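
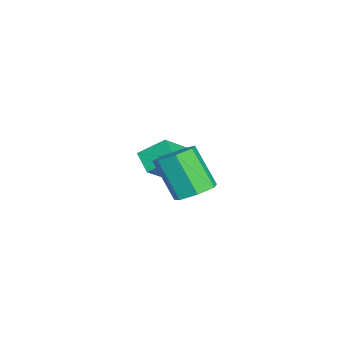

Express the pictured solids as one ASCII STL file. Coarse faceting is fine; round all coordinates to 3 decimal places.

solid 
facet normal 0.351 0.427 -0.834
outer loop
vertex 2.992 2.396 2.037
vertex 2.267 2.307 1.686
vertex 2.544 2.931 2.122
endloop
endfacet
facet normal 0.686 0.489 0.539
outer loop
vertex 2.992 2.396 2.037
vertex 2.544 2.931 2.122
vertex 2.357 1.623 3.545
endloop
endfacet
facet normal 0.685 0.489 0.540
outer loop
vertex 2.357 1.623 3.545
vertex 2.544 2.931 2.122
vertex 1.909 2.157 3.63
endloop
endfacet
facet normal -0.351 -0.427 0.833
outer loop
vertex 2.357 1.623 3.545
vertex 1.909 2.157 3.63
vertex 1.633 1.533 3.194
endloop
endfacet
facet normal 0.350 0.427 -0.834
outer loop
vertex 2.544 2.931 2.122
vertex 2.267 2.307 1.686
vertex 1.887 2.995 1.879
endloop
endfacet
facet normal -0.072 0.899 0.431
outer loop
vertex 2.544 2.931 2.122
vertex 1.887 2.995 1.879
vertex 1.909 2.157 3.63
endloop
endfacet
facet normal -0.071 0.899 0.431
outer loop
vertex 1.909 2.157 3.63
vertex 1.887 2.995 1.879
vertex 1.252 2.222 3.387
endloop
endfacet
facet normal -0.351 -0.427 0.833
outer loop
vertex 1.909 2.157 3.63
vertex 1.252 2.222 3.387
vertex 1.633 1.533 3.194
endloop
endfacet
facet normal 0.351 0.428 -0.833
outer loop
vertex 1.887 2.995 1.879
vertex 2.267 2.307 1.686
vertex 1.517 2.541 1.49
endloop
endfacet
facet normal -0.774 0.633 -0.002
outer loop
vertex 1.887 2.995 1.879
vertex 1.517 2.541 1.49
vertex 1.252 2.222 3.387
endloop
endfacet
facet normal -0.774 0.633 -0.002
outer loop
vertex 1.252 2.222 3.387
vertex 1.517 2.541 1.49
vertex 0.882 1.768 2.999
endloop
endfacet
facet normal -0.350 -0.427 0.834
outer loop
vertex 1.252 2.222 3.387
vertex 0.882 1.768 2.999
vertex 1.633 1.533 3.194
endloop
endfacet
facet normal 0.351 0.427 -0.833
outer loop
vertex 1.517 2.541 1.49
vertex 2.267 2.307 1.686
vertex 1.712 1.911 1.249
endloop
endfacet
facet normal -0.894 -0.111 -0.433
outer loop
vertex 1.517 2.541 1.49
vertex 1.712 1.911 1.249
vertex 0.882 1.768 2.999
endloop
endfacet
facet normal -0.894 -0.110 -0.433
outer loop
vertex 0.882 1.768 2.999
vertex 1.712 1.911 1.249
vertex 1.077 1.137 2.757
endloop
endfacet
facet normal -0.350 -0.428 0.833
outer loop
vertex 0.882 1.768 2.999
vertex 1.077 1.137 2.757
vertex 1.633 1.533 3.194
endloop
endfacet
facet normal 0.351 0.427 -0.833
outer loop
vertex 1.712 1.911 1.249
vertex 2.267 2.307 1.686
vertex 2.325 1.578 1.337
endloop
endfacet
facet normal -0.341 -0.770 -0.539
outer loop
vertex 1.712 1.911 1.249
vertex 2.325 1.578 1.337
vertex 1.077 1.137 2.757
endloop
endfacet
facet normal -0.340 -0.771 -0.538
outer loop
vertex 1.077 1.137 2.757
vertex 2.325 1.578 1.337
vertex 1.69 0.805 2.845
endloop
endfacet
facet normal -0.351 -0.427 0.833
outer loop
vertex 1.077 1.137 2.757
vertex 1.69 0.805 2.845
vertex 1.633 1.533 3.194
endloop
endfacet
facet normal 0.350 0.427 -0.834
outer loop
vertex 2.325 1.578 1.337
vertex 2.267 2.307 1.686
vertex 2.895 1.794 1.687
endloop
endfacet
facet normal 0.469 -0.850 -0.239
outer loop
vertex 2.325 1.578 1.337
vertex 2.895 1.794 1.687
vertex 1.69 0.805 2.845
endloop
endfacet
facet normal 0.469 -0.850 -0.239
outer loop
vertex 1.69 0.805 2.845
vertex 2.895 1.794 1.687
vertex 2.26 1.021 3.195
endloop
endfacet
facet normal -0.350 -0.427 0.834
outer loop
vertex 1.69 0.805 2.845
vertex 2.26 1.021 3.195
vertex 1.633 1.533 3.194
endloop
endfacet
facet normal 0.351 0.428 -0.833
outer loop
vertex 2.895 1.794 1.687
vertex 2.267 2.307 1.686
vertex 2.992 2.396 2.037
endloop
endfacet
facet normal 0.926 -0.290 0.242
outer loop
vertex 2.895 1.794 1.687
vertex 2.992 2.396 2.037
vertex 2.26 1.021 3.195
endloop
endfacet
facet normal 0.926 -0.290 0.242
outer loop
vertex 2.26 1.021 3.195
vertex 2.992 2.396 2.037
vertex 2.357 1.623 3.545
endloop
endfacet
facet normal -0.351 -0.428 0.833
outer loop
vertex 2.26 1.021 3.195
vertex 2.357 1.623 3.545
vertex 1.633 1.533 3.194
endloop
endfacet
facet normal -0.734 -0.406 0.544
outer loop
vertex -1.443 0.042 1.385
vertex -1.473 1.047 2.094
vertex -2.841 0.887 0.129
endloop
endfacet
facet normal 0.025 -0.816 -0.577
outer loop
vertex -2.107 1.293 -0.414
vertex -1.443 0.042 1.385
vertex -2.841 0.887 0.129
endloop
endfacet
facet normal -0.734 -0.407 0.544
outer loop
vertex -2.841 0.887 0.129
vertex -1.473 1.047 2.094
vertex -2.871 1.891 0.839
endloop
endfacet
facet normal -0.678 0.411 -0.609
outer loop
vertex -2.871 1.891 0.839
vertex -2.107 1.293 -0.414
vertex -2.841 0.887 0.129
endloop
endfacet
facet normal 0.678 -0.410 0.610
outer loop
vertex -1.443 0.042 1.385
vertex -0.739 1.453 1.551
vertex -1.473 1.047 2.094
endloop
endfacet
facet normal 0.025 -0.816 -0.577
outer loop
vertex -0.709 0.449 0.841
vertex -1.443 0.042 1.385
vertex -2.107 1.293 -0.414
endloop
endfacet
facet normal 0.679 -0.410 0.609
outer loop
vertex -0.709 0.449 0.841
vertex -0.739 1.453 1.551
vertex -1.443 0.042 1.385
endloop
endfacet
facet normal -0.025 0.816 0.577
outer loop
vertex -1.473 1.047 2.094
vertex -0.739 1.453 1.551
vertex -2.871 1.891 0.839
endloop
endfacet
facet normal -0.679 0.410 -0.609
outer loop
vertex -2.137 2.298 0.295
vertex -2.107 1.293 -0.414
vertex -2.871 1.891 0.839
endloop
endfacet
facet normal -0.025 0.816 0.577
outer loop
vertex -2.871 1.891 0.839
vertex -0.739 1.453 1.551
vertex -2.137 2.298 0.295
endloop
endfacet
facet normal 0.734 0.406 -0.544
outer loop
vertex -2.137 2.298 0.295
vertex -0.709 0.449 0.841
vertex -2.107 1.293 -0.414
endloop
endfacet
facet normal 0.734 0.406 -0.544
outer loop
vertex -0.739 1.453 1.551
vertex -0.709 0.449 0.841
vertex -2.137 2.298 0.295
endloop
endfacet

endsolid


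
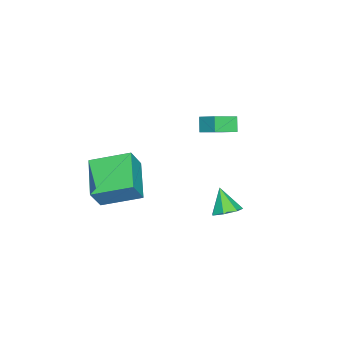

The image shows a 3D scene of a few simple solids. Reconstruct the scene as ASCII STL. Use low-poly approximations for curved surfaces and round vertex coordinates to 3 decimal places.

solid 
facet normal 0.421 0.409 -0.810
outer loop
vertex 1.493 3.321 -2.281
vertex 0.833 3.264 -2.653
vertex 1.089 3.84 -2.229
endloop
endfacet
facet normal 0.414 0.235 0.879
outer loop
vertex 1.493 3.321 -2.281
vertex 1.089 3.84 -2.229
vertex 0.247 2.696 -1.527
endloop
endfacet
facet normal 0.422 0.409 -0.810
outer loop
vertex 1.089 3.84 -2.229
vertex 0.833 3.264 -2.653
vertex 0.492 3.925 -2.497
endloop
endfacet
facet normal -0.241 0.630 0.738
outer loop
vertex 1.089 3.84 -2.229
vertex 0.492 3.925 -2.497
vertex 0.247 2.696 -1.527
endloop
endfacet
facet normal 0.421 0.408 -0.810
outer loop
vertex 0.492 3.925 -2.497
vertex 0.833 3.264 -2.653
vertex 0.152 3.512 -2.882
endloop
endfacet
facet normal -0.855 0.415 0.310
outer loop
vertex 0.492 3.925 -2.497
vertex 0.152 3.512 -2.882
vertex 0.247 2.696 -1.527
endloop
endfacet
facet normal 0.421 0.408 -0.810
outer loop
vertex 0.152 3.512 -2.882
vertex 0.833 3.264 -2.653
vertex 0.324 2.912 -3.095
endloop
endfacet
facet normal -0.965 -0.248 -0.082
outer loop
vertex 0.152 3.512 -2.882
vertex 0.324 2.912 -3.095
vertex 0.247 2.696 -1.527
endloop
endfacet
facet normal 0.421 0.408 -0.810
outer loop
vertex 0.324 2.912 -3.095
vertex 0.833 3.264 -2.653
vertex 0.88 2.577 -2.975
endloop
endfacet
facet normal -0.488 -0.861 -0.143
outer loop
vertex 0.324 2.912 -3.095
vertex 0.88 2.577 -2.975
vertex 0.247 2.696 -1.527
endloop
endfacet
facet normal 0.422 0.408 -0.809
outer loop
vertex 0.88 2.577 -2.975
vertex 0.833 3.264 -2.653
vertex 1.4 2.759 -2.612
endloop
endfacet
facet normal 0.215 -0.961 0.173
outer loop
vertex 0.88 2.577 -2.975
vertex 1.4 2.759 -2.612
vertex 0.247 2.696 -1.527
endloop
endfacet
facet normal 0.421 0.407 -0.810
outer loop
vertex 1.4 2.759 -2.612
vertex 0.833 3.264 -2.653
vertex 1.493 3.321 -2.281
endloop
endfacet
facet normal 0.618 -0.473 0.629
outer loop
vertex 1.4 2.759 -2.612
vertex 1.493 3.321 -2.281
vertex 0.247 2.696 -1.527
endloop
endfacet
facet normal -0.474 0.167 -0.864
outer loop
vertex 0.733 -0.973 -0.434
vertex 2.543 -0.17 -1.272
vertex 1.267 -2.862 -1.092
endloop
endfacet
facet normal -0.842 -0.374 0.390
outer loop
vertex 1.917 -3.09 0.092
vertex 0.733 -0.973 -0.434
vertex 1.267 -2.862 -1.092
endloop
endfacet
facet normal -0.474 0.167 -0.864
outer loop
vertex 1.267 -2.862 -1.092
vertex 2.543 -0.17 -1.272
vertex 3.077 -2.058 -1.93
endloop
endfacet
facet normal 0.258 -0.912 -0.317
outer loop
vertex 3.077 -2.058 -1.93
vertex 1.917 -3.09 0.092
vertex 1.267 -2.862 -1.092
endloop
endfacet
facet normal -0.258 0.913 0.317
outer loop
vertex 0.733 -0.973 -0.434
vertex 3.193 -0.398 -0.088
vertex 2.543 -0.17 -1.272
endloop
endfacet
facet normal -0.842 -0.374 0.390
outer loop
vertex 1.383 -1.202 0.75
vertex 0.733 -0.973 -0.434
vertex 1.917 -3.09 0.092
endloop
endfacet
facet normal -0.258 0.912 0.318
outer loop
vertex 1.383 -1.202 0.75
vertex 3.193 -0.398 -0.088
vertex 0.733 -0.973 -0.434
endloop
endfacet
facet normal 0.841 0.374 -0.390
outer loop
vertex 2.543 -0.17 -1.272
vertex 3.193 -0.398 -0.088
vertex 3.077 -2.058 -1.93
endloop
endfacet
facet normal 0.258 -0.912 -0.318
outer loop
vertex 3.727 -2.287 -0.746
vertex 1.917 -3.09 0.092
vertex 3.077 -2.058 -1.93
endloop
endfacet
facet normal 0.842 0.374 -0.390
outer loop
vertex 3.077 -2.058 -1.93
vertex 3.193 -0.398 -0.088
vertex 3.727 -2.287 -0.746
endloop
endfacet
facet normal 0.474 -0.167 0.864
outer loop
vertex 3.727 -2.287 -0.746
vertex 1.383 -1.202 0.75
vertex 1.917 -3.09 0.092
endloop
endfacet
facet normal 0.474 -0.167 0.864
outer loop
vertex 3.193 -0.398 -0.088
vertex 1.383 -1.202 0.75
vertex 3.727 -2.287 -0.746
endloop
endfacet
facet normal -0.575 -0.220 0.788
outer loop
vertex -3.085 0.526 0.542
vertex -2.632 1.444 1.129
vertex -4.06 1.32 0.052
endloop
endfacet
facet normal -0.383 -0.778 -0.498
outer loop
vertex -3.548 1.516 -0.649
vertex -3.085 0.526 0.542
vertex -4.06 1.32 0.052
endloop
endfacet
facet normal -0.575 -0.220 0.788
outer loop
vertex -4.06 1.32 0.052
vertex -2.632 1.444 1.129
vertex -3.607 2.238 0.639
endloop
endfacet
facet normal -0.722 0.589 -0.363
outer loop
vertex -3.607 2.238 0.639
vertex -3.548 1.516 -0.649
vertex -4.06 1.32 0.052
endloop
endfacet
facet normal 0.722 -0.589 0.363
outer loop
vertex -3.085 0.526 0.542
vertex -2.12 1.64 0.428
vertex -2.632 1.444 1.129
endloop
endfacet
facet normal -0.383 -0.778 -0.498
outer loop
vertex -2.573 0.722 -0.159
vertex -3.085 0.526 0.542
vertex -3.548 1.516 -0.649
endloop
endfacet
facet normal 0.722 -0.589 0.363
outer loop
vertex -2.573 0.722 -0.159
vertex -2.12 1.64 0.428
vertex -3.085 0.526 0.542
endloop
endfacet
facet normal 0.383 0.778 0.498
outer loop
vertex -2.632 1.444 1.129
vertex -2.12 1.64 0.428
vertex -3.607 2.238 0.639
endloop
endfacet
facet normal -0.722 0.589 -0.363
outer loop
vertex -3.095 2.434 -0.062
vertex -3.548 1.516 -0.649
vertex -3.607 2.238 0.639
endloop
endfacet
facet normal 0.383 0.778 0.498
outer loop
vertex -3.607 2.238 0.639
vertex -2.12 1.64 0.428
vertex -3.095 2.434 -0.062
endloop
endfacet
facet normal 0.575 0.220 -0.788
outer loop
vertex -3.095 2.434 -0.062
vertex -2.573 0.722 -0.159
vertex -3.548 1.516 -0.649
endloop
endfacet
facet normal 0.575 0.220 -0.788
outer loop
vertex -2.12 1.64 0.428
vertex -2.573 0.722 -0.159
vertex -3.095 2.434 -0.062
endloop
endfacet

endsolid


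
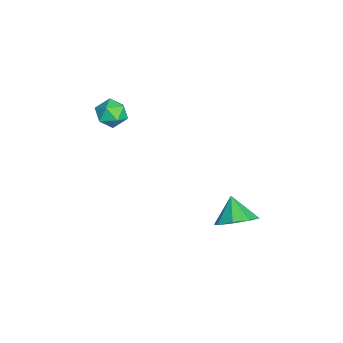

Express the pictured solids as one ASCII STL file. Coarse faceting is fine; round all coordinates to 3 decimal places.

solid 
facet normal 0.645 0.203 -0.737
outer loop
vertex 0.549 2.49 -1.782
vertex -0.177 2.657 -2.371
vertex 0.339 3.186 -1.774
endloop
endfacet
facet normal 0.209 0.052 0.976
outer loop
vertex 0.549 2.49 -1.782
vertex 0.339 3.186 -1.774
vertex -0.983 2.403 -1.449
endloop
endfacet
facet normal 0.645 0.203 -0.737
outer loop
vertex 0.339 3.186 -1.774
vertex -0.177 2.657 -2.371
vertex -0.173 3.572 -2.116
endloop
endfacet
facet normal -0.128 0.557 0.821
outer loop
vertex 0.339 3.186 -1.774
vertex -0.173 3.572 -2.116
vertex -0.983 2.403 -1.449
endloop
endfacet
facet normal 0.644 0.203 -0.738
outer loop
vertex -0.173 3.572 -2.116
vertex -0.177 2.657 -2.371
vertex -0.688 3.422 -2.607
endloop
endfacet
facet normal -0.607 0.667 0.432
outer loop
vertex -0.173 3.572 -2.116
vertex -0.688 3.422 -2.607
vertex -0.983 2.403 -1.449
endloop
endfacet
facet normal 0.645 0.203 -0.737
outer loop
vertex -0.688 3.422 -2.607
vertex -0.177 2.657 -2.371
vertex -0.903 2.824 -2.96
endloop
endfacet
facet normal -0.947 0.318 0.038
outer loop
vertex -0.688 3.422 -2.607
vertex -0.903 2.824 -2.96
vertex -0.983 2.403 -1.449
endloop
endfacet
facet normal 0.645 0.203 -0.737
outer loop
vertex -0.903 2.824 -2.96
vertex -0.177 2.657 -2.371
vertex -0.693 2.128 -2.968
endloop
endfacet
facet normal -0.950 -0.285 -0.130
outer loop
vertex -0.903 2.824 -2.96
vertex -0.693 2.128 -2.968
vertex -0.983 2.403 -1.449
endloop
endfacet
facet normal 0.645 0.202 -0.737
outer loop
vertex -0.693 2.128 -2.968
vertex -0.177 2.657 -2.371
vertex -0.181 1.741 -2.626
endloop
endfacet
facet normal -0.614 -0.789 0.026
outer loop
vertex -0.693 2.128 -2.968
vertex -0.181 1.741 -2.626
vertex -0.983 2.403 -1.449
endloop
endfacet
facet normal 0.645 0.202 -0.737
outer loop
vertex -0.181 1.741 -2.626
vertex -0.177 2.657 -2.371
vertex 0.334 1.891 -2.134
endloop
endfacet
facet normal -0.134 -0.900 0.415
outer loop
vertex -0.181 1.741 -2.626
vertex 0.334 1.891 -2.134
vertex -0.983 2.403 -1.449
endloop
endfacet
facet normal 0.645 0.202 -0.737
outer loop
vertex 0.334 1.891 -2.134
vertex -0.177 2.657 -2.371
vertex 0.549 2.49 -1.782
endloop
endfacet
facet normal 0.207 -0.550 0.809
outer loop
vertex 0.334 1.891 -2.134
vertex 0.549 2.49 -1.782
vertex -0.983 2.403 -1.449
endloop
endfacet
facet normal -0.950 0.048 0.307
outer loop
vertex -4.376 -2.159 1.369
vertex -4.47 -2.912 1.196
vertex -4.23 -2.703 1.906
endloop
endfacet
facet normal -0.543 0.511 0.666
outer loop
vertex -4.376 -2.159 1.369
vertex -4.23 -2.703 1.906
vertex -3.752 -2.095 1.829
endloop
endfacet
facet normal -0.240 0.951 0.193
outer loop
vertex -4.376 -2.159 1.369
vertex -3.752 -2.095 1.829
vertex -3.696 -1.927 1.071
endloop
endfacet
facet normal -0.460 0.760 -0.459
outer loop
vertex -4.376 -2.159 1.369
vertex -3.696 -1.927 1.071
vertex -4.14 -2.432 0.68
endloop
endfacet
facet normal -0.899 0.201 -0.388
outer loop
vertex -4.376 -2.159 1.369
vertex -4.14 -2.432 0.68
vertex -4.47 -2.912 1.196
endloop
endfacet
facet normal -0.024 0.144 0.989
outer loop
vertex -3.752 -2.095 1.829
vertex -4.23 -2.703 1.906
vertex -3.46 -2.808 1.94
endloop
endfacet
facet normal -0.683 -0.605 0.409
outer loop
vertex -4.23 -2.703 1.906
vertex -4.47 -2.912 1.196
vertex -3.904 -3.313 1.549
endloop
endfacet
facet normal -0.600 -0.357 -0.716
outer loop
vertex -4.47 -2.912 1.196
vertex -4.14 -2.432 0.68
vertex -3.848 -3.145 0.791
endloop
endfacet
facet normal 0.111 0.546 -0.831
outer loop
vertex -4.14 -2.432 0.68
vertex -3.696 -1.927 1.071
vertex -3.37 -2.537 0.714
endloop
endfacet
facet normal 0.466 0.856 0.224
outer loop
vertex -3.696 -1.927 1.071
vertex -3.752 -2.095 1.829
vertex -3.13 -2.328 1.424
endloop
endfacet
facet normal 0.460 -0.760 0.459
outer loop
vertex -3.224 -3.081 1.251
vertex -3.46 -2.808 1.94
vertex -3.904 -3.313 1.549
endloop
endfacet
facet normal 0.240 -0.951 -0.193
outer loop
vertex -3.224 -3.081 1.251
vertex -3.904 -3.313 1.549
vertex -3.848 -3.145 0.791
endloop
endfacet
facet normal 0.543 -0.511 -0.666
outer loop
vertex -3.224 -3.081 1.251
vertex -3.848 -3.145 0.791
vertex -3.37 -2.537 0.714
endloop
endfacet
facet normal 0.950 -0.048 -0.307
outer loop
vertex -3.224 -3.081 1.251
vertex -3.37 -2.537 0.714
vertex -3.13 -2.328 1.424
endloop
endfacet
facet normal 0.899 -0.201 0.388
outer loop
vertex -3.224 -3.081 1.251
vertex -3.13 -2.328 1.424
vertex -3.46 -2.808 1.94
endloop
endfacet
facet normal -0.111 -0.546 0.831
outer loop
vertex -3.904 -3.313 1.549
vertex -3.46 -2.808 1.94
vertex -4.23 -2.703 1.906
endloop
endfacet
facet normal -0.466 -0.856 -0.224
outer loop
vertex -3.848 -3.145 0.791
vertex -3.904 -3.313 1.549
vertex -4.47 -2.912 1.196
endloop
endfacet
facet normal 0.024 -0.144 -0.989
outer loop
vertex -3.37 -2.537 0.714
vertex -3.848 -3.145 0.791
vertex -4.14 -2.432 0.68
endloop
endfacet
facet normal 0.683 0.605 -0.409
outer loop
vertex -3.13 -2.328 1.424
vertex -3.37 -2.537 0.714
vertex -3.696 -1.927 1.071
endloop
endfacet
facet normal 0.600 0.357 0.716
outer loop
vertex -3.46 -2.808 1.94
vertex -3.13 -2.328 1.424
vertex -3.752 -2.095 1.829
endloop
endfacet

endsolid


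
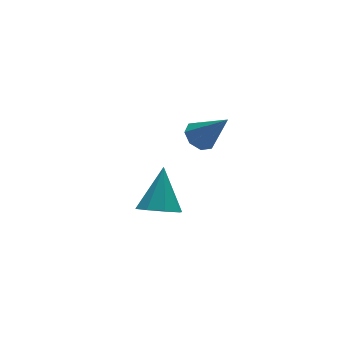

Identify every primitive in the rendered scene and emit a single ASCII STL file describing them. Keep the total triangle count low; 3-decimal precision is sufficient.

solid 
facet normal -0.348 0.534 -0.771
outer loop
vertex 2.44 -3.096 1.548
vertex 1.839 -3.408 1.603
vertex 2.115 -2.846 1.868
endloop
endfacet
facet normal 0.776 0.472 0.419
outer loop
vertex 2.44 -3.096 1.548
vertex 2.115 -2.846 1.868
vertex 2.441 -4.332 2.937
endloop
endfacet
facet normal -0.349 0.534 -0.770
outer loop
vertex 2.115 -2.846 1.868
vertex 1.839 -3.408 1.603
vertex 1.628 -2.926 2.033
endloop
endfacet
facet normal 0.167 0.600 0.783
outer loop
vertex 2.115 -2.846 1.868
vertex 1.628 -2.926 2.033
vertex 2.441 -4.332 2.937
endloop
endfacet
facet normal -0.349 0.534 -0.770
outer loop
vertex 1.628 -2.926 2.033
vertex 1.839 -3.408 1.603
vertex 1.264 -3.288 1.947
endloop
endfacet
facet normal -0.468 0.270 0.841
outer loop
vertex 1.628 -2.926 2.033
vertex 1.264 -3.288 1.947
vertex 2.441 -4.332 2.937
endloop
endfacet
facet normal -0.349 0.534 -0.770
outer loop
vertex 1.264 -3.288 1.947
vertex 1.839 -3.408 1.603
vertex 1.237 -3.721 1.659
endloop
endfacet
facet normal -0.761 -0.326 0.561
outer loop
vertex 1.264 -3.288 1.947
vertex 1.237 -3.721 1.659
vertex 2.441 -4.332 2.937
endloop
endfacet
facet normal -0.349 0.533 -0.771
outer loop
vertex 1.237 -3.721 1.659
vertex 1.839 -3.408 1.603
vertex 1.562 -3.971 1.339
endloop
endfacet
facet normal -0.538 -0.836 0.107
outer loop
vertex 1.237 -3.721 1.659
vertex 1.562 -3.971 1.339
vertex 2.441 -4.332 2.937
endloop
endfacet
facet normal -0.348 0.533 -0.771
outer loop
vertex 1.562 -3.971 1.339
vertex 1.839 -3.408 1.603
vertex 2.05 -3.891 1.174
endloop
endfacet
facet normal 0.071 -0.964 -0.257
outer loop
vertex 1.562 -3.971 1.339
vertex 2.05 -3.891 1.174
vertex 2.441 -4.332 2.937
endloop
endfacet
facet normal -0.349 0.533 -0.771
outer loop
vertex 2.05 -3.891 1.174
vertex 1.839 -3.408 1.603
vertex 2.413 -3.529 1.26
endloop
endfacet
facet normal 0.707 -0.634 -0.315
outer loop
vertex 2.05 -3.891 1.174
vertex 2.413 -3.529 1.26
vertex 2.441 -4.332 2.937
endloop
endfacet
facet normal -0.348 0.534 -0.771
outer loop
vertex 2.413 -3.529 1.26
vertex 1.839 -3.408 1.603
vertex 2.44 -3.096 1.548
endloop
endfacet
facet normal 0.999 -0.039 -0.035
outer loop
vertex 2.413 -3.529 1.26
vertex 2.44 -3.096 1.548
vertex 2.441 -4.332 2.937
endloop
endfacet
facet normal -0.378 -0.517 -0.768
outer loop
vertex 1.309 -3.027 -2.825
vertex 0.493 -2.742 -2.615
vertex 1.148 -2.444 -3.138
endloop
endfacet
facet normal 0.972 0.209 -0.111
outer loop
vertex 1.309 -3.027 -2.825
vertex 1.148 -2.444 -3.138
vertex 1.227 -1.738 -1.125
endloop
endfacet
facet normal -0.378 -0.517 -0.768
outer loop
vertex 1.148 -2.444 -3.138
vertex 0.493 -2.742 -2.615
vertex 0.603 -2.035 -3.145
endloop
endfacet
facet normal 0.577 0.764 -0.290
outer loop
vertex 1.148 -2.444 -3.138
vertex 0.603 -2.035 -3.145
vertex 1.227 -1.738 -1.125
endloop
endfacet
facet normal -0.379 -0.517 -0.768
outer loop
vertex 0.603 -2.035 -3.145
vertex 0.493 -2.742 -2.615
vertex -0.007 -2.041 -2.84
endloop
endfacet
facet normal -0.071 0.990 -0.123
outer loop
vertex 0.603 -2.035 -3.145
vertex -0.007 -2.041 -2.84
vertex 1.227 -1.738 -1.125
endloop
endfacet
facet normal -0.379 -0.517 -0.768
outer loop
vertex -0.007 -2.041 -2.84
vertex 0.493 -2.742 -2.615
vertex -0.324 -2.457 -2.404
endloop
endfacet
facet normal -0.589 0.754 0.291
outer loop
vertex -0.007 -2.041 -2.84
vertex -0.324 -2.457 -2.404
vertex 1.227 -1.738 -1.125
endloop
endfacet
facet normal -0.379 -0.517 -0.767
outer loop
vertex -0.324 -2.457 -2.404
vertex 0.493 -2.742 -2.615
vertex -0.162 -3.04 -2.091
endloop
endfacet
facet normal -0.676 0.194 0.711
outer loop
vertex -0.324 -2.457 -2.404
vertex -0.162 -3.04 -2.091
vertex 1.227 -1.738 -1.125
endloop
endfacet
facet normal -0.378 -0.518 -0.767
outer loop
vertex -0.162 -3.04 -2.091
vertex 0.493 -2.742 -2.615
vertex 0.383 -3.448 -2.084
endloop
endfacet
facet normal -0.281 -0.360 0.890
outer loop
vertex -0.162 -3.04 -2.091
vertex 0.383 -3.448 -2.084
vertex 1.227 -1.738 -1.125
endloop
endfacet
facet normal -0.380 -0.518 -0.767
outer loop
vertex 0.383 -3.448 -2.084
vertex 0.493 -2.742 -2.615
vertex 0.992 -3.443 -2.389
endloop
endfacet
facet normal 0.367 -0.586 0.722
outer loop
vertex 0.383 -3.448 -2.084
vertex 0.992 -3.443 -2.389
vertex 1.227 -1.738 -1.125
endloop
endfacet
facet normal -0.378 -0.517 -0.768
outer loop
vertex 0.992 -3.443 -2.389
vertex 0.493 -2.742 -2.615
vertex 1.309 -3.027 -2.825
endloop
endfacet
facet normal 0.884 -0.351 0.308
outer loop
vertex 0.992 -3.443 -2.389
vertex 1.309 -3.027 -2.825
vertex 1.227 -1.738 -1.125
endloop
endfacet

endsolid


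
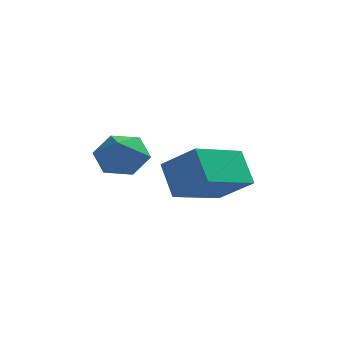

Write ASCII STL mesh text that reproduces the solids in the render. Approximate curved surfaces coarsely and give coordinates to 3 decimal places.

solid 
facet normal 0.045 0.690 -0.722
outer loop
vertex 0.603 1.294 3.991
vertex 0.173 0.872 3.561
vertex -0.133 1.369 4.017
endloop
endfacet
facet normal 0.059 0.240 0.969
outer loop
vertex 0.603 1.294 3.991
vertex -0.133 1.369 4.017
vertex 0.127 0.168 4.299
endloop
endfacet
facet normal 0.045 0.690 -0.722
outer loop
vertex -0.133 1.369 4.017
vertex 0.173 0.872 3.561
vertex -0.563 0.947 3.587
endloop
endfacet
facet normal -0.712 0.011 0.702
outer loop
vertex -0.133 1.369 4.017
vertex -0.563 0.947 3.587
vertex 0.127 0.168 4.299
endloop
endfacet
facet normal 0.045 0.689 -0.723
outer loop
vertex -0.563 0.947 3.587
vertex 0.173 0.872 3.561
vertex -0.257 0.45 3.132
endloop
endfacet
facet normal -0.794 -0.596 0.117
outer loop
vertex -0.563 0.947 3.587
vertex -0.257 0.45 3.132
vertex 0.127 0.168 4.299
endloop
endfacet
facet normal 0.045 0.689 -0.723
outer loop
vertex -0.257 0.45 3.132
vertex 0.173 0.872 3.561
vertex 0.478 0.375 3.106
endloop
endfacet
facet normal -0.106 -0.974 -0.200
outer loop
vertex -0.257 0.45 3.132
vertex 0.478 0.375 3.106
vertex 0.127 0.168 4.299
endloop
endfacet
facet normal 0.045 0.689 -0.723
outer loop
vertex 0.478 0.375 3.106
vertex 0.173 0.872 3.561
vertex 0.909 0.797 3.535
endloop
endfacet
facet normal 0.664 -0.745 0.066
outer loop
vertex 0.478 0.375 3.106
vertex 0.909 0.797 3.535
vertex 0.127 0.168 4.299
endloop
endfacet
facet normal 0.045 0.690 -0.722
outer loop
vertex 0.909 0.797 3.535
vertex 0.173 0.872 3.561
vertex 0.603 1.294 3.991
endloop
endfacet
facet normal 0.747 -0.138 0.651
outer loop
vertex 0.909 0.797 3.535
vertex 0.603 1.294 3.991
vertex 0.127 0.168 4.299
endloop
endfacet
facet normal -0.653 -0.677 0.340
outer loop
vertex 2.314 2.021 2.119
vertex 1.967 2.781 2.967
vertex 1.384 2.507 1.302
endloop
endfacet
facet normal 0.291 -0.639 -0.712
outer loop
vertex 2.593 3.759 0.673
vertex 2.314 2.021 2.119
vertex 1.384 2.507 1.302
endloop
endfacet
facet normal -0.654 -0.676 0.340
outer loop
vertex 1.384 2.507 1.302
vertex 1.967 2.781 2.967
vertex 1.038 3.268 2.15
endloop
endfacet
facet normal -0.699 0.366 -0.614
outer loop
vertex 1.038 3.268 2.15
vertex 2.593 3.759 0.673
vertex 1.384 2.507 1.302
endloop
endfacet
facet normal 0.699 -0.366 0.614
outer loop
vertex 2.314 2.021 2.119
vertex 3.176 4.033 2.338
vertex 1.967 2.781 2.967
endloop
endfacet
facet normal 0.291 -0.639 -0.712
outer loop
vertex 3.522 3.272 1.49
vertex 2.314 2.021 2.119
vertex 2.593 3.759 0.673
endloop
endfacet
facet normal 0.699 -0.366 0.614
outer loop
vertex 3.522 3.272 1.49
vertex 3.176 4.033 2.338
vertex 2.314 2.021 2.119
endloop
endfacet
facet normal -0.291 0.639 0.712
outer loop
vertex 1.967 2.781 2.967
vertex 3.176 4.033 2.338
vertex 1.038 3.268 2.15
endloop
endfacet
facet normal -0.699 0.366 -0.614
outer loop
vertex 2.246 4.519 1.521
vertex 2.593 3.759 0.673
vertex 1.038 3.268 2.15
endloop
endfacet
facet normal -0.291 0.639 0.712
outer loop
vertex 1.038 3.268 2.15
vertex 3.176 4.033 2.338
vertex 2.246 4.519 1.521
endloop
endfacet
facet normal 0.653 0.677 -0.339
outer loop
vertex 2.246 4.519 1.521
vertex 3.522 3.272 1.49
vertex 2.593 3.759 0.673
endloop
endfacet
facet normal 0.653 0.677 -0.341
outer loop
vertex 3.176 4.033 2.338
vertex 3.522 3.272 1.49
vertex 2.246 4.519 1.521
endloop
endfacet

endsolid


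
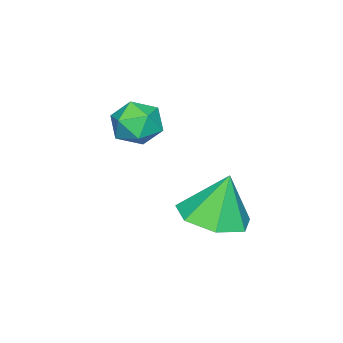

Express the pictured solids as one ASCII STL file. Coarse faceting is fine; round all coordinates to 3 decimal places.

solid 
facet normal -0.223 0.318 0.922
outer loop
vertex 2.702 1.371 -1.475
vertex 3.135 0.912 -1.212
vertex 3.357 1.538 -1.374
endloop
endfacet
facet normal -0.285 0.847 0.448
outer loop
vertex 2.702 1.371 -1.475
vertex 3.357 1.538 -1.374
vertex 3.038 1.734 -1.947
endloop
endfacet
facet normal -0.762 0.646 -0.045
outer loop
vertex 2.702 1.371 -1.475
vertex 3.038 1.734 -1.947
vertex 2.62 1.228 -2.139
endloop
endfacet
facet normal -0.992 -0.006 0.124
outer loop
vertex 2.702 1.371 -1.475
vertex 2.62 1.228 -2.139
vertex 2.68 0.721 -1.685
endloop
endfacet
facet normal -0.661 -0.210 0.721
outer loop
vertex 2.702 1.371 -1.475
vertex 2.68 0.721 -1.685
vertex 3.135 0.912 -1.212
endloop
endfacet
facet normal 0.346 0.930 0.126
outer loop
vertex 3.038 1.734 -1.947
vertex 3.357 1.538 -1.374
vertex 3.68 1.499 -1.975
endloop
endfacet
facet normal 0.446 0.073 0.892
outer loop
vertex 3.357 1.538 -1.374
vertex 3.135 0.912 -1.212
vertex 3.74 0.992 -1.521
endloop
endfacet
facet normal -0.261 -0.781 0.567
outer loop
vertex 3.135 0.912 -1.212
vertex 2.68 0.721 -1.685
vertex 3.322 0.486 -1.713
endloop
endfacet
facet normal -0.798 -0.452 -0.399
outer loop
vertex 2.68 0.721 -1.685
vertex 2.62 1.228 -2.139
vertex 3.003 0.682 -2.286
endloop
endfacet
facet normal -0.424 0.606 -0.673
outer loop
vertex 2.62 1.228 -2.139
vertex 3.038 1.734 -1.947
vertex 3.225 1.308 -2.448
endloop
endfacet
facet normal 0.992 0.006 -0.124
outer loop
vertex 3.658 0.849 -2.185
vertex 3.68 1.499 -1.975
vertex 3.74 0.992 -1.521
endloop
endfacet
facet normal 0.762 -0.646 0.045
outer loop
vertex 3.658 0.849 -2.185
vertex 3.74 0.992 -1.521
vertex 3.322 0.486 -1.713
endloop
endfacet
facet normal 0.285 -0.847 -0.448
outer loop
vertex 3.658 0.849 -2.185
vertex 3.322 0.486 -1.713
vertex 3.003 0.682 -2.286
endloop
endfacet
facet normal 0.223 -0.318 -0.922
outer loop
vertex 3.658 0.849 -2.185
vertex 3.003 0.682 -2.286
vertex 3.225 1.308 -2.448
endloop
endfacet
facet normal 0.661 0.210 -0.721
outer loop
vertex 3.658 0.849 -2.185
vertex 3.225 1.308 -2.448
vertex 3.68 1.499 -1.975
endloop
endfacet
facet normal 0.798 0.452 0.399
outer loop
vertex 3.74 0.992 -1.521
vertex 3.68 1.499 -1.975
vertex 3.357 1.538 -1.374
endloop
endfacet
facet normal 0.424 -0.606 0.673
outer loop
vertex 3.322 0.486 -1.713
vertex 3.74 0.992 -1.521
vertex 3.135 0.912 -1.212
endloop
endfacet
facet normal -0.346 -0.930 -0.126
outer loop
vertex 3.003 0.682 -2.286
vertex 3.322 0.486 -1.713
vertex 2.68 0.721 -1.685
endloop
endfacet
facet normal -0.446 -0.073 -0.892
outer loop
vertex 3.225 1.308 -2.448
vertex 3.003 0.682 -2.286
vertex 2.62 1.228 -2.139
endloop
endfacet
facet normal 0.261 0.781 -0.567
outer loop
vertex 3.68 1.499 -1.975
vertex 3.225 1.308 -2.448
vertex 3.038 1.734 -1.947
endloop
endfacet
facet normal 0.212 -0.189 -0.959
outer loop
vertex 4.317 3.122 -3.744
vertex 3.49 3.355 -3.973
vertex 4.215 3.868 -3.914
endloop
endfacet
facet normal 0.718 0.247 0.651
outer loop
vertex 4.317 3.122 -3.744
vertex 4.215 3.868 -3.914
vertex 3.21 3.605 -2.707
endloop
endfacet
facet normal 0.212 -0.189 -0.959
outer loop
vertex 4.215 3.868 -3.914
vertex 3.49 3.355 -3.973
vertex 3.566 4.228 -4.128
endloop
endfacet
facet normal 0.317 0.837 0.446
outer loop
vertex 4.215 3.868 -3.914
vertex 3.566 4.228 -4.128
vertex 3.21 3.605 -2.707
endloop
endfacet
facet normal 0.212 -0.189 -0.959
outer loop
vertex 3.566 4.228 -4.128
vertex 3.49 3.355 -3.973
vertex 2.86 3.931 -4.226
endloop
endfacet
facet normal -0.405 0.870 0.280
outer loop
vertex 3.566 4.228 -4.128
vertex 2.86 3.931 -4.226
vertex 3.21 3.605 -2.707
endloop
endfacet
facet normal 0.211 -0.190 -0.959
outer loop
vertex 2.86 3.931 -4.226
vertex 3.49 3.355 -3.973
vertex 2.628 3.2 -4.132
endloop
endfacet
facet normal -0.905 0.323 0.278
outer loop
vertex 2.86 3.931 -4.226
vertex 2.628 3.2 -4.132
vertex 3.21 3.605 -2.707
endloop
endfacet
facet normal 0.211 -0.189 -0.959
outer loop
vertex 2.628 3.2 -4.132
vertex 3.49 3.355 -3.973
vertex 3.045 2.586 -3.919
endloop
endfacet
facet normal -0.806 -0.394 0.441
outer loop
vertex 2.628 3.2 -4.132
vertex 3.045 2.586 -3.919
vertex 3.21 3.605 -2.707
endloop
endfacet
facet normal 0.212 -0.190 -0.959
outer loop
vertex 3.045 2.586 -3.919
vertex 3.49 3.355 -3.973
vertex 3.797 2.551 -3.746
endloop
endfacet
facet normal -0.183 -0.740 0.647
outer loop
vertex 3.045 2.586 -3.919
vertex 3.797 2.551 -3.746
vertex 3.21 3.605 -2.707
endloop
endfacet
facet normal 0.212 -0.190 -0.959
outer loop
vertex 3.797 2.551 -3.746
vertex 3.49 3.355 -3.973
vertex 4.317 3.122 -3.744
endloop
endfacet
facet normal 0.496 -0.454 0.740
outer loop
vertex 3.797 2.551 -3.746
vertex 4.317 3.122 -3.744
vertex 3.21 3.605 -2.707
endloop
endfacet

endsolid


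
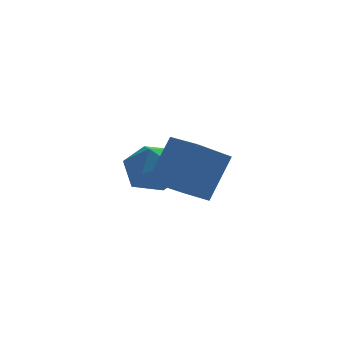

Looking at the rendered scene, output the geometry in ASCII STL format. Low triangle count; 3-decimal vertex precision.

solid 
facet normal -0.697 0.716 -0.032
outer loop
vertex 2.837 0.054 2.144
vertex 3.554 0.723 1.506
vertex 2.368 -0.45 1.088
endloop
endfacet
facet normal -0.613 -0.572 0.545
outer loop
vertex 2.926 -1.023 1.114
vertex 2.837 0.054 2.144
vertex 2.368 -0.45 1.088
endloop
endfacet
facet normal -0.697 0.716 -0.032
outer loop
vertex 2.368 -0.45 1.088
vertex 3.554 0.723 1.506
vertex 3.085 0.219 0.451
endloop
endfacet
facet normal -0.371 -0.400 -0.838
outer loop
vertex 3.085 0.219 0.451
vertex 2.926 -1.023 1.114
vertex 2.368 -0.45 1.088
endloop
endfacet
facet normal 0.372 0.400 0.838
outer loop
vertex 2.837 0.054 2.144
vertex 4.112 0.15 1.532
vertex 3.554 0.723 1.506
endloop
endfacet
facet normal -0.612 -0.572 0.546
outer loop
vertex 3.395 -0.519 2.169
vertex 2.837 0.054 2.144
vertex 2.926 -1.023 1.114
endloop
endfacet
facet normal 0.372 0.399 0.838
outer loop
vertex 3.395 -0.519 2.169
vertex 4.112 0.15 1.532
vertex 2.837 0.054 2.144
endloop
endfacet
facet normal 0.613 0.572 -0.546
outer loop
vertex 3.554 0.723 1.506
vertex 4.112 0.15 1.532
vertex 3.085 0.219 0.451
endloop
endfacet
facet normal -0.373 -0.399 -0.838
outer loop
vertex 3.643 -0.354 0.476
vertex 2.926 -1.023 1.114
vertex 3.085 0.219 0.451
endloop
endfacet
facet normal 0.612 0.573 -0.545
outer loop
vertex 3.085 0.219 0.451
vertex 4.112 0.15 1.532
vertex 3.643 -0.354 0.476
endloop
endfacet
facet normal 0.697 -0.716 0.032
outer loop
vertex 3.643 -0.354 0.476
vertex 3.395 -0.519 2.169
vertex 2.926 -1.023 1.114
endloop
endfacet
facet normal 0.697 -0.716 0.032
outer loop
vertex 4.112 0.15 1.532
vertex 3.395 -0.519 2.169
vertex 3.643 -0.354 0.476
endloop
endfacet
facet normal 0.310 0.818 0.484
outer loop
vertex 2.724 2.535 0.346
vertex 2.257 2.38 0.907
vertex 2.953 2.111 0.916
endloop
endfacet
facet normal 0.831 0.552 0.077
outer loop
vertex 2.724 2.535 0.346
vertex 2.953 2.111 0.916
vertex 3.139 1.928 0.216
endloop
endfacet
facet normal 0.596 0.536 -0.598
outer loop
vertex 2.724 2.535 0.346
vertex 3.139 1.928 0.216
vertex 2.557 2.083 -0.225
endloop
endfacet
facet normal -0.070 0.792 -0.607
outer loop
vertex 2.724 2.535 0.346
vertex 2.557 2.083 -0.225
vertex 2.012 2.362 0.202
endloop
endfacet
facet normal -0.247 0.967 0.061
outer loop
vertex 2.724 2.535 0.346
vertex 2.012 2.362 0.202
vertex 2.257 2.38 0.907
endloop
endfacet
facet normal 0.951 -0.120 0.284
outer loop
vertex 3.139 1.928 0.216
vertex 2.953 2.111 0.916
vertex 2.928 1.398 0.698
endloop
endfacet
facet normal 0.108 0.312 0.944
outer loop
vertex 2.953 2.111 0.916
vertex 2.257 2.38 0.907
vertex 2.383 1.677 1.125
endloop
endfacet
facet normal -0.792 0.552 0.261
outer loop
vertex 2.257 2.38 0.907
vertex 2.012 2.362 0.202
vertex 1.801 1.832 0.684
endloop
endfacet
facet normal -0.505 0.268 -0.820
outer loop
vertex 2.012 2.362 0.202
vertex 2.557 2.083 -0.225
vertex 1.987 1.649 -0.016
endloop
endfacet
facet normal 0.572 -0.148 -0.807
outer loop
vertex 2.557 2.083 -0.225
vertex 3.139 1.928 0.216
vertex 2.683 1.38 -0.007
endloop
endfacet
facet normal 0.070 -0.792 0.607
outer loop
vertex 2.216 1.225 0.554
vertex 2.928 1.398 0.698
vertex 2.383 1.677 1.125
endloop
endfacet
facet normal -0.596 -0.536 0.598
outer loop
vertex 2.216 1.225 0.554
vertex 2.383 1.677 1.125
vertex 1.801 1.832 0.684
endloop
endfacet
facet normal -0.831 -0.552 -0.077
outer loop
vertex 2.216 1.225 0.554
vertex 1.801 1.832 0.684
vertex 1.987 1.649 -0.016
endloop
endfacet
facet normal -0.310 -0.818 -0.484
outer loop
vertex 2.216 1.225 0.554
vertex 1.987 1.649 -0.016
vertex 2.683 1.38 -0.007
endloop
endfacet
facet normal 0.247 -0.967 -0.061
outer loop
vertex 2.216 1.225 0.554
vertex 2.683 1.38 -0.007
vertex 2.928 1.398 0.698
endloop
endfacet
facet normal 0.505 -0.268 0.820
outer loop
vertex 2.383 1.677 1.125
vertex 2.928 1.398 0.698
vertex 2.953 2.111 0.916
endloop
endfacet
facet normal -0.572 0.148 0.807
outer loop
vertex 1.801 1.832 0.684
vertex 2.383 1.677 1.125
vertex 2.257 2.38 0.907
endloop
endfacet
facet normal -0.951 0.120 -0.284
outer loop
vertex 1.987 1.649 -0.016
vertex 1.801 1.832 0.684
vertex 2.012 2.362 0.202
endloop
endfacet
facet normal -0.108 -0.312 -0.944
outer loop
vertex 2.683 1.38 -0.007
vertex 1.987 1.649 -0.016
vertex 2.557 2.083 -0.225
endloop
endfacet
facet normal 0.792 -0.552 -0.261
outer loop
vertex 2.928 1.398 0.698
vertex 2.683 1.38 -0.007
vertex 3.139 1.928 0.216
endloop
endfacet

endsolid


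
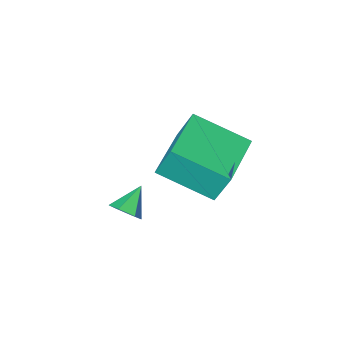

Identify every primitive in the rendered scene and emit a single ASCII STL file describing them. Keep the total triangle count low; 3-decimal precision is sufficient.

solid 
facet normal 0.732 0.295 -0.614
outer loop
vertex 1.867 1.072 1.178
vertex 1.57 0.939 0.76
vertex 1.541 1.429 0.961
endloop
endfacet
facet normal -0.036 0.495 0.868
outer loop
vertex 1.867 1.072 1.178
vertex 1.541 1.429 0.961
vertex 0.83 0.641 1.38
endloop
endfacet
facet normal 0.731 0.296 -0.615
outer loop
vertex 1.541 1.429 0.961
vertex 1.57 0.939 0.76
vertex 1.243 1.296 0.543
endloop
endfacet
facet normal -0.655 0.717 0.238
outer loop
vertex 1.541 1.429 0.961
vertex 1.243 1.296 0.543
vertex 0.83 0.641 1.38
endloop
endfacet
facet normal 0.731 0.296 -0.615
outer loop
vertex 1.243 1.296 0.543
vertex 1.57 0.939 0.76
vertex 1.272 0.807 0.342
endloop
endfacet
facet normal -0.921 0.100 -0.376
outer loop
vertex 1.243 1.296 0.543
vertex 1.272 0.807 0.342
vertex 0.83 0.641 1.38
endloop
endfacet
facet normal 0.732 0.295 -0.615
outer loop
vertex 1.272 0.807 0.342
vertex 1.57 0.939 0.76
vertex 1.598 0.45 0.559
endloop
endfacet
facet normal -0.569 -0.739 -0.361
outer loop
vertex 1.272 0.807 0.342
vertex 1.598 0.45 0.559
vertex 0.83 0.641 1.38
endloop
endfacet
facet normal 0.732 0.295 -0.615
outer loop
vertex 1.598 0.45 0.559
vertex 1.57 0.939 0.76
vertex 1.896 0.582 0.977
endloop
endfacet
facet normal 0.049 -0.962 0.269
outer loop
vertex 1.598 0.45 0.559
vertex 1.896 0.582 0.977
vertex 0.83 0.641 1.38
endloop
endfacet
facet normal 0.732 0.295 -0.614
outer loop
vertex 1.896 0.582 0.977
vertex 1.57 0.939 0.76
vertex 1.867 1.072 1.178
endloop
endfacet
facet normal 0.315 -0.344 0.884
outer loop
vertex 1.896 0.582 0.977
vertex 1.867 1.072 1.178
vertex 0.83 0.641 1.38
endloop
endfacet
facet normal -0.793 -0.607 0.060
outer loop
vertex -1.865 -0.741 2.384
vertex -3.019 0.689 1.593
vertex -1.603 -1.204 1.165
endloop
endfacet
facet normal 0.577 -0.715 0.395
outer loop
vertex -0.041 -0.009 1.047
vertex -1.865 -0.741 2.384
vertex -1.603 -1.204 1.165
endloop
endfacet
facet normal -0.793 -0.607 0.060
outer loop
vertex -1.603 -1.204 1.165
vertex -3.019 0.689 1.593
vertex -2.757 0.226 0.374
endloop
endfacet
facet normal 0.197 -0.348 -0.917
outer loop
vertex -2.757 0.226 0.374
vertex -0.041 -0.009 1.047
vertex -1.603 -1.204 1.165
endloop
endfacet
facet normal -0.197 0.348 0.917
outer loop
vertex -1.865 -0.741 2.384
vertex -1.457 1.884 1.475
vertex -3.019 0.689 1.593
endloop
endfacet
facet normal 0.577 -0.715 0.395
outer loop
vertex -0.303 0.454 2.266
vertex -1.865 -0.741 2.384
vertex -0.041 -0.009 1.047
endloop
endfacet
facet normal -0.197 0.348 0.917
outer loop
vertex -0.303 0.454 2.266
vertex -1.457 1.884 1.475
vertex -1.865 -0.741 2.384
endloop
endfacet
facet normal -0.577 0.715 -0.395
outer loop
vertex -3.019 0.689 1.593
vertex -1.457 1.884 1.475
vertex -2.757 0.226 0.374
endloop
endfacet
facet normal 0.197 -0.348 -0.917
outer loop
vertex -1.195 1.421 0.256
vertex -0.041 -0.009 1.047
vertex -2.757 0.226 0.374
endloop
endfacet
facet normal -0.577 0.715 -0.395
outer loop
vertex -2.757 0.226 0.374
vertex -1.457 1.884 1.475
vertex -1.195 1.421 0.256
endloop
endfacet
facet normal 0.793 0.607 -0.060
outer loop
vertex -1.195 1.421 0.256
vertex -0.303 0.454 2.266
vertex -0.041 -0.009 1.047
endloop
endfacet
facet normal 0.793 0.607 -0.060
outer loop
vertex -1.457 1.884 1.475
vertex -0.303 0.454 2.266
vertex -1.195 1.421 0.256
endloop
endfacet

endsolid


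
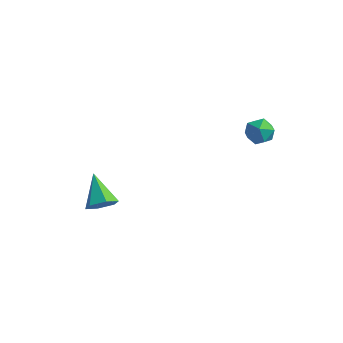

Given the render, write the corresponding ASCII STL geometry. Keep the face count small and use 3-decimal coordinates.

solid 
facet normal -0.175 0.880 0.442
outer loop
vertex 3.788 2.635 1.095
vertex 2.956 2.405 1.223
vertex 3.558 2.221 1.828
endloop
endfacet
facet normal 0.502 0.676 0.539
outer loop
vertex 3.788 2.635 1.095
vertex 3.558 2.221 1.828
vertex 4.296 2.002 1.416
endloop
endfacet
facet normal 0.801 0.591 -0.102
outer loop
vertex 3.788 2.635 1.095
vertex 4.296 2.002 1.416
vertex 4.15 2.051 0.557
endloop
endfacet
facet normal 0.309 0.741 -0.596
outer loop
vertex 3.788 2.635 1.095
vertex 4.15 2.051 0.557
vertex 3.322 2.3 0.437
endloop
endfacet
facet normal -0.294 0.920 -0.260
outer loop
vertex 3.788 2.635 1.095
vertex 3.322 2.3 0.437
vertex 2.956 2.405 1.223
endloop
endfacet
facet normal 0.497 0.042 0.867
outer loop
vertex 4.296 2.002 1.416
vertex 3.558 2.221 1.828
vertex 3.778 1.38 1.743
endloop
endfacet
facet normal -0.600 0.370 0.709
outer loop
vertex 3.558 2.221 1.828
vertex 2.956 2.405 1.223
vertex 2.95 1.629 1.623
endloop
endfacet
facet normal -0.792 0.435 -0.427
outer loop
vertex 2.956 2.405 1.223
vertex 3.322 2.3 0.437
vertex 2.804 1.678 0.764
endloop
endfacet
facet normal 0.185 0.147 -0.972
outer loop
vertex 3.322 2.3 0.437
vertex 4.15 2.051 0.557
vertex 3.542 1.459 0.352
endloop
endfacet
facet normal 0.980 -0.096 -0.172
outer loop
vertex 4.15 2.051 0.557
vertex 4.296 2.002 1.416
vertex 4.144 1.275 0.957
endloop
endfacet
facet normal -0.309 -0.741 0.596
outer loop
vertex 3.312 1.045 1.085
vertex 3.778 1.38 1.743
vertex 2.95 1.629 1.623
endloop
endfacet
facet normal -0.801 -0.591 0.102
outer loop
vertex 3.312 1.045 1.085
vertex 2.95 1.629 1.623
vertex 2.804 1.678 0.764
endloop
endfacet
facet normal -0.502 -0.676 -0.539
outer loop
vertex 3.312 1.045 1.085
vertex 2.804 1.678 0.764
vertex 3.542 1.459 0.352
endloop
endfacet
facet normal 0.175 -0.880 -0.442
outer loop
vertex 3.312 1.045 1.085
vertex 3.542 1.459 0.352
vertex 4.144 1.275 0.957
endloop
endfacet
facet normal 0.294 -0.920 0.260
outer loop
vertex 3.312 1.045 1.085
vertex 4.144 1.275 0.957
vertex 3.778 1.38 1.743
endloop
endfacet
facet normal -0.185 -0.147 0.972
outer loop
vertex 2.95 1.629 1.623
vertex 3.778 1.38 1.743
vertex 3.558 2.221 1.828
endloop
endfacet
facet normal -0.980 0.096 0.172
outer loop
vertex 2.804 1.678 0.764
vertex 2.95 1.629 1.623
vertex 2.956 2.405 1.223
endloop
endfacet
facet normal -0.497 -0.042 -0.867
outer loop
vertex 3.542 1.459 0.352
vertex 2.804 1.678 0.764
vertex 3.322 2.3 0.437
endloop
endfacet
facet normal 0.600 -0.370 -0.709
outer loop
vertex 4.144 1.275 0.957
vertex 3.542 1.459 0.352
vertex 4.15 2.051 0.557
endloop
endfacet
facet normal 0.792 -0.435 0.427
outer loop
vertex 3.778 1.38 1.743
vertex 4.144 1.275 0.957
vertex 4.296 2.002 1.416
endloop
endfacet
facet normal 0.617 -0.539 -0.573
outer loop
vertex -2.459 -3.009 -3.769
vertex -2.913 -2.75 -4.502
vertex -2.215 -2.262 -4.209
endloop
endfacet
facet normal 0.464 0.332 0.821
outer loop
vertex -2.459 -3.009 -3.769
vertex -2.215 -2.262 -4.209
vertex -4.147 -1.67 -3.358
endloop
endfacet
facet normal 0.617 -0.540 -0.572
outer loop
vertex -2.215 -2.262 -4.209
vertex -2.913 -2.75 -4.502
vertex -2.668 -2.003 -4.942
endloop
endfacet
facet normal 0.339 0.933 0.120
outer loop
vertex -2.215 -2.262 -4.209
vertex -2.668 -2.003 -4.942
vertex -4.147 -1.67 -3.358
endloop
endfacet
facet normal 0.617 -0.540 -0.572
outer loop
vertex -2.668 -2.003 -4.942
vertex -2.913 -2.75 -4.502
vertex -3.366 -2.491 -5.235
endloop
endfacet
facet normal -0.349 0.796 -0.494
outer loop
vertex -2.668 -2.003 -4.942
vertex -3.366 -2.491 -5.235
vertex -4.147 -1.67 -3.358
endloop
endfacet
facet normal 0.618 -0.539 -0.572
outer loop
vertex -3.366 -2.491 -5.235
vertex -2.913 -2.75 -4.502
vertex -3.61 -3.237 -4.796
endloop
endfacet
facet normal -0.912 0.060 -0.406
outer loop
vertex -3.366 -2.491 -5.235
vertex -3.61 -3.237 -4.796
vertex -4.147 -1.67 -3.358
endloop
endfacet
facet normal 0.618 -0.539 -0.572
outer loop
vertex -3.61 -3.237 -4.796
vertex -2.913 -2.75 -4.502
vertex -3.157 -3.496 -4.062
endloop
endfacet
facet normal -0.788 -0.541 0.295
outer loop
vertex -3.61 -3.237 -4.796
vertex -3.157 -3.496 -4.062
vertex -4.147 -1.67 -3.358
endloop
endfacet
facet normal 0.617 -0.540 -0.573
outer loop
vertex -3.157 -3.496 -4.062
vertex -2.913 -2.75 -4.502
vertex -2.459 -3.009 -3.769
endloop
endfacet
facet normal -0.099 -0.404 0.909
outer loop
vertex -3.157 -3.496 -4.062
vertex -2.459 -3.009 -3.769
vertex -4.147 -1.67 -3.358
endloop
endfacet

endsolid


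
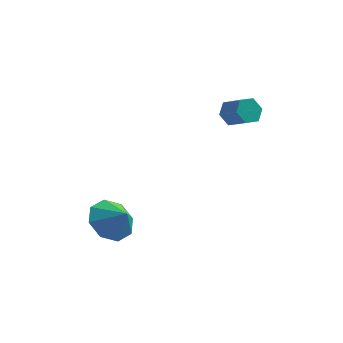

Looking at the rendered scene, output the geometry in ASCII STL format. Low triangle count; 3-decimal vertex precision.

solid 
facet normal -0.798 0.440 -0.412
outer loop
vertex 2.685 4.283 1.598
vertex 2.345 4.189 2.156
vertex 2.694 4.743 2.072
endloop
endfacet
facet normal 0.602 0.567 -0.562
outer loop
vertex 2.685 4.283 1.598
vertex 2.694 4.743 2.072
vertex 3.515 3.826 2.026
endloop
endfacet
facet normal 0.603 0.568 -0.561
outer loop
vertex 3.515 3.826 2.026
vertex 2.694 4.743 2.072
vertex 3.524 4.285 2.5
endloop
endfacet
facet normal 0.798 -0.440 0.411
outer loop
vertex 3.515 3.826 2.026
vertex 3.524 4.285 2.5
vertex 3.175 3.731 2.584
endloop
endfacet
facet normal -0.798 0.440 -0.412
outer loop
vertex 2.694 4.743 2.072
vertex 2.345 4.189 2.156
vertex 2.354 4.648 2.629
endloop
endfacet
facet normal 0.313 0.886 0.342
outer loop
vertex 2.694 4.743 2.072
vertex 2.354 4.648 2.629
vertex 3.524 4.285 2.5
endloop
endfacet
facet normal 0.313 0.887 0.340
outer loop
vertex 3.524 4.285 2.5
vertex 2.354 4.648 2.629
vertex 3.184 4.191 3.058
endloop
endfacet
facet normal 0.798 -0.440 0.412
outer loop
vertex 3.524 4.285 2.5
vertex 3.184 4.191 3.058
vertex 3.175 3.731 2.584
endloop
endfacet
facet normal -0.798 0.440 -0.412
outer loop
vertex 2.354 4.648 2.629
vertex 2.345 4.189 2.156
vertex 2.005 4.094 2.714
endloop
endfacet
facet normal -0.290 0.321 0.902
outer loop
vertex 2.354 4.648 2.629
vertex 2.005 4.094 2.714
vertex 3.184 4.191 3.058
endloop
endfacet
facet normal -0.290 0.319 0.902
outer loop
vertex 3.184 4.191 3.058
vertex 2.005 4.094 2.714
vertex 2.835 3.637 3.142
endloop
endfacet
facet normal 0.798 -0.440 0.412
outer loop
vertex 3.184 4.191 3.058
vertex 2.835 3.637 3.142
vertex 3.175 3.731 2.584
endloop
endfacet
facet normal -0.798 0.440 -0.411
outer loop
vertex 2.005 4.094 2.714
vertex 2.345 4.189 2.156
vertex 1.996 3.635 2.24
endloop
endfacet
facet normal -0.602 -0.568 0.561
outer loop
vertex 2.005 4.094 2.714
vertex 1.996 3.635 2.24
vertex 2.835 3.637 3.142
endloop
endfacet
facet normal -0.603 -0.567 0.562
outer loop
vertex 2.835 3.637 3.142
vertex 1.996 3.635 2.24
vertex 2.826 3.177 2.668
endloop
endfacet
facet normal 0.798 -0.440 0.412
outer loop
vertex 2.835 3.637 3.142
vertex 2.826 3.177 2.668
vertex 3.175 3.731 2.584
endloop
endfacet
facet normal -0.798 0.440 -0.412
outer loop
vertex 1.996 3.635 2.24
vertex 2.345 4.189 2.156
vertex 2.336 3.729 1.682
endloop
endfacet
facet normal -0.314 -0.886 -0.340
outer loop
vertex 1.996 3.635 2.24
vertex 2.336 3.729 1.682
vertex 2.826 3.177 2.668
endloop
endfacet
facet normal -0.312 -0.887 -0.341
outer loop
vertex 2.826 3.177 2.668
vertex 2.336 3.729 1.682
vertex 3.166 3.272 2.111
endloop
endfacet
facet normal 0.798 -0.440 0.412
outer loop
vertex 2.826 3.177 2.668
vertex 3.166 3.272 2.111
vertex 3.175 3.731 2.584
endloop
endfacet
facet normal -0.798 0.440 -0.412
outer loop
vertex 2.336 3.729 1.682
vertex 2.345 4.189 2.156
vertex 2.685 4.283 1.598
endloop
endfacet
facet normal 0.290 -0.320 -0.902
outer loop
vertex 2.336 3.729 1.682
vertex 2.685 4.283 1.598
vertex 3.166 3.272 2.111
endloop
endfacet
facet normal 0.289 -0.320 -0.902
outer loop
vertex 3.166 3.272 2.111
vertex 2.685 4.283 1.598
vertex 3.515 3.826 2.026
endloop
endfacet
facet normal 0.798 -0.440 0.412
outer loop
vertex 3.166 3.272 2.111
vertex 3.515 3.826 2.026
vertex 3.175 3.731 2.584
endloop
endfacet
facet normal -0.729 0.310 -0.610
outer loop
vertex -0.729 -0.281 -3.265
vertex -1.197 0.215 -2.453
vertex -0.474 0.485 -3.18
endloop
endfacet
facet normal 0.941 -0.295 -0.164
outer loop
vertex -0.729 -0.281 -3.265
vertex -0.474 0.485 -3.18
vertex -0.423 -0.115 -1.807
endloop
endfacet
facet normal -0.729 0.311 -0.609
outer loop
vertex -0.474 0.485 -3.18
vertex -1.197 0.215 -2.453
vertex -0.642 1.092 -2.669
endloop
endfacet
facet normal 0.974 0.219 0.060
outer loop
vertex -0.474 0.485 -3.18
vertex -0.642 1.092 -2.669
vertex -0.423 -0.115 -1.807
endloop
endfacet
facet normal -0.729 0.311 -0.609
outer loop
vertex -0.642 1.092 -2.669
vertex -1.197 0.215 -2.453
vertex -1.135 1.186 -2.031
endloop
endfacet
facet normal 0.726 0.482 0.490
outer loop
vertex -0.642 1.092 -2.669
vertex -1.135 1.186 -2.031
vertex -0.423 -0.115 -1.807
endloop
endfacet
facet normal -0.729 0.311 -0.610
outer loop
vertex -1.135 1.186 -2.031
vertex -1.197 0.215 -2.453
vertex -1.664 0.711 -1.641
endloop
endfacet
facet normal 0.342 0.338 0.877
outer loop
vertex -1.135 1.186 -2.031
vertex -1.664 0.711 -1.641
vertex -0.423 -0.115 -1.807
endloop
endfacet
facet normal -0.730 0.311 -0.609
outer loop
vertex -1.664 0.711 -1.641
vertex -1.197 0.215 -2.453
vertex -1.919 -0.055 -1.726
endloop
endfacet
facet normal 0.049 -0.126 0.991
outer loop
vertex -1.664 0.711 -1.641
vertex -1.919 -0.055 -1.726
vertex -0.423 -0.115 -1.807
endloop
endfacet
facet normal -0.730 0.311 -0.609
outer loop
vertex -1.919 -0.055 -1.726
vertex -1.197 0.215 -2.453
vertex -1.751 -0.662 -2.237
endloop
endfacet
facet normal 0.016 -0.641 0.767
outer loop
vertex -1.919 -0.055 -1.726
vertex -1.751 -0.662 -2.237
vertex -0.423 -0.115 -1.807
endloop
endfacet
facet normal -0.729 0.310 -0.610
outer loop
vertex -1.751 -0.662 -2.237
vertex -1.197 0.215 -2.453
vertex -1.258 -0.756 -2.874
endloop
endfacet
facet normal 0.263 -0.904 0.337
outer loop
vertex -1.751 -0.662 -2.237
vertex -1.258 -0.756 -2.874
vertex -0.423 -0.115 -1.807
endloop
endfacet
facet normal -0.729 0.310 -0.610
outer loop
vertex -1.258 -0.756 -2.874
vertex -1.197 0.215 -2.453
vertex -0.729 -0.281 -3.265
endloop
endfacet
facet normal 0.647 -0.761 -0.049
outer loop
vertex -1.258 -0.756 -2.874
vertex -0.729 -0.281 -3.265
vertex -0.423 -0.115 -1.807
endloop
endfacet

endsolid


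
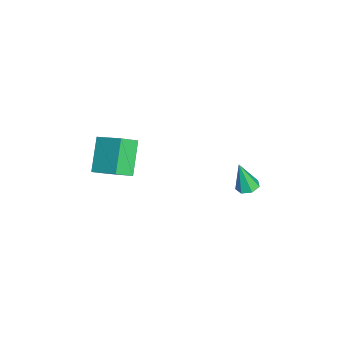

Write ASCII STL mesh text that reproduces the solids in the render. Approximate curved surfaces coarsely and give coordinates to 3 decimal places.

solid 
facet normal -0.504 -0.741 -0.444
outer loop
vertex 2.986 -4.038 0.307
vertex 2.444 -3.296 -0.316
vertex 4.389 -4.168 -1.07
endloop
endfacet
facet normal 0.488 -0.669 0.561
outer loop
vertex 5.236 -2.924 -0.324
vertex 2.986 -4.038 0.307
vertex 4.389 -4.168 -1.07
endloop
endfacet
facet normal -0.504 -0.741 -0.444
outer loop
vertex 4.389 -4.168 -1.07
vertex 2.444 -3.296 -0.316
vertex 3.847 -3.426 -1.693
endloop
endfacet
facet normal 0.712 -0.066 -0.699
outer loop
vertex 3.847 -3.426 -1.693
vertex 5.236 -2.924 -0.324
vertex 4.389 -4.168 -1.07
endloop
endfacet
facet normal -0.712 0.066 0.699
outer loop
vertex 2.986 -4.038 0.307
vertex 3.291 -2.052 0.43
vertex 2.444 -3.296 -0.316
endloop
endfacet
facet normal 0.488 -0.669 0.561
outer loop
vertex 3.833 -2.794 1.053
vertex 2.986 -4.038 0.307
vertex 5.236 -2.924 -0.324
endloop
endfacet
facet normal -0.712 0.066 0.699
outer loop
vertex 3.833 -2.794 1.053
vertex 3.291 -2.052 0.43
vertex 2.986 -4.038 0.307
endloop
endfacet
facet normal -0.488 0.669 -0.561
outer loop
vertex 2.444 -3.296 -0.316
vertex 3.291 -2.052 0.43
vertex 3.847 -3.426 -1.693
endloop
endfacet
facet normal 0.712 -0.066 -0.699
outer loop
vertex 4.694 -2.182 -0.947
vertex 5.236 -2.924 -0.324
vertex 3.847 -3.426 -1.693
endloop
endfacet
facet normal -0.488 0.669 -0.561
outer loop
vertex 3.847 -3.426 -1.693
vertex 3.291 -2.052 0.43
vertex 4.694 -2.182 -0.947
endloop
endfacet
facet normal 0.504 0.741 0.444
outer loop
vertex 4.694 -2.182 -0.947
vertex 3.833 -2.794 1.053
vertex 5.236 -2.924 -0.324
endloop
endfacet
facet normal 0.504 0.741 0.444
outer loop
vertex 3.291 -2.052 0.43
vertex 3.833 -2.794 1.053
vertex 4.694 -2.182 -0.947
endloop
endfacet
facet normal 0.037 0.269 -0.962
outer loop
vertex 3.82 3.369 -2.71
vertex 3.259 3.145 -2.794
vertex 3.422 3.709 -2.63
endloop
endfacet
facet normal 0.614 0.598 0.514
outer loop
vertex 3.82 3.369 -2.71
vertex 3.422 3.709 -2.63
vertex 3.201 2.695 -1.186
endloop
endfacet
facet normal 0.036 0.270 -0.962
outer loop
vertex 3.422 3.709 -2.63
vertex 3.259 3.145 -2.794
vertex 2.902 3.624 -2.673
endloop
endfacet
facet normal -0.179 0.818 0.547
outer loop
vertex 3.422 3.709 -2.63
vertex 2.902 3.624 -2.673
vertex 3.201 2.695 -1.186
endloop
endfacet
facet normal 0.035 0.269 -0.962
outer loop
vertex 2.902 3.624 -2.673
vertex 3.259 3.145 -2.794
vertex 2.65 3.178 -2.807
endloop
endfacet
facet normal -0.846 0.359 0.395
outer loop
vertex 2.902 3.624 -2.673
vertex 2.65 3.178 -2.807
vertex 3.201 2.695 -1.186
endloop
endfacet
facet normal 0.035 0.269 -0.963
outer loop
vertex 2.65 3.178 -2.807
vertex 3.259 3.145 -2.794
vertex 2.858 2.707 -2.931
endloop
endfacet
facet normal -0.884 -0.435 0.171
outer loop
vertex 2.65 3.178 -2.807
vertex 2.858 2.707 -2.931
vertex 3.201 2.695 -1.186
endloop
endfacet
facet normal 0.035 0.269 -0.963
outer loop
vertex 2.858 2.707 -2.931
vertex 3.259 3.145 -2.794
vertex 3.367 2.565 -2.952
endloop
endfacet
facet normal -0.267 -0.963 0.046
outer loop
vertex 2.858 2.707 -2.931
vertex 3.367 2.565 -2.952
vertex 3.201 2.695 -1.186
endloop
endfacet
facet normal 0.035 0.269 -0.963
outer loop
vertex 3.367 2.565 -2.952
vertex 3.259 3.145 -2.794
vertex 3.796 2.86 -2.854
endloop
endfacet
facet normal 0.545 -0.831 0.112
outer loop
vertex 3.367 2.565 -2.952
vertex 3.796 2.86 -2.854
vertex 3.201 2.695 -1.186
endloop
endfacet
facet normal 0.036 0.270 -0.962
outer loop
vertex 3.796 2.86 -2.854
vertex 3.259 3.145 -2.794
vertex 3.82 3.369 -2.71
endloop
endfacet
facet normal 0.937 -0.135 0.321
outer loop
vertex 3.796 2.86 -2.854
vertex 3.82 3.369 -2.71
vertex 3.201 2.695 -1.186
endloop
endfacet

endsolid


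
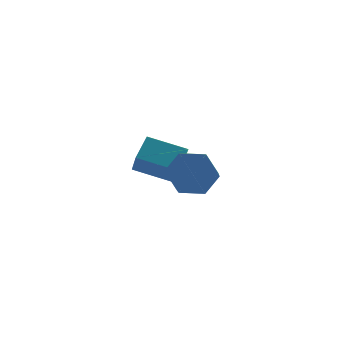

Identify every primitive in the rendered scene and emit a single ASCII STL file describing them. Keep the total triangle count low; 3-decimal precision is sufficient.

solid 
facet normal 0.184 0.816 -0.548
outer loop
vertex -0.283 -1.143 -3.332
vertex -0.678 -0.517 -2.532
vertex 0.382 -0.77 -2.553
endloop
endfacet
facet normal 0.771 -0.466 -0.435
outer loop
vertex -0.283 -1.143 -3.332
vertex 0.382 -0.77 -2.553
vertex -0.587 -2.489 -2.428
endloop
endfacet
facet normal 0.771 -0.466 -0.435
outer loop
vertex -0.587 -2.489 -2.428
vertex 0.382 -0.77 -2.553
vertex 0.078 -2.116 -1.649
endloop
endfacet
facet normal -0.184 -0.816 0.548
outer loop
vertex -0.587 -2.489 -2.428
vertex 0.078 -2.116 -1.649
vertex -0.982 -1.863 -1.628
endloop
endfacet
facet normal 0.184 0.816 -0.549
outer loop
vertex 0.382 -0.77 -2.553
vertex -0.678 -0.517 -2.532
vertex -0.013 -0.143 -1.753
endloop
endfacet
facet normal 0.914 0.063 0.402
outer loop
vertex 0.382 -0.77 -2.553
vertex -0.013 -0.143 -1.753
vertex 0.078 -2.116 -1.649
endloop
endfacet
facet normal 0.914 0.063 0.402
outer loop
vertex 0.078 -2.116 -1.649
vertex -0.013 -0.143 -1.753
vertex -0.317 -1.49 -0.849
endloop
endfacet
facet normal -0.184 -0.816 0.548
outer loop
vertex 0.078 -2.116 -1.649
vertex -0.317 -1.49 -0.849
vertex -0.982 -1.863 -1.628
endloop
endfacet
facet normal 0.183 0.816 -0.548
outer loop
vertex -0.013 -0.143 -1.753
vertex -0.678 -0.517 -2.532
vertex -1.073 0.109 -1.732
endloop
endfacet
facet normal 0.142 0.529 0.836
outer loop
vertex -0.013 -0.143 -1.753
vertex -1.073 0.109 -1.732
vertex -0.317 -1.49 -0.849
endloop
endfacet
facet normal 0.143 0.529 0.836
outer loop
vertex -0.317 -1.49 -0.849
vertex -1.073 0.109 -1.732
vertex -1.377 -1.237 -0.828
endloop
endfacet
facet normal -0.184 -0.816 0.548
outer loop
vertex -0.317 -1.49 -0.849
vertex -1.377 -1.237 -0.828
vertex -0.982 -1.863 -1.628
endloop
endfacet
facet normal 0.184 0.816 -0.548
outer loop
vertex -1.073 0.109 -1.732
vertex -0.678 -0.517 -2.532
vertex -1.738 -0.264 -2.511
endloop
endfacet
facet normal -0.771 0.466 0.435
outer loop
vertex -1.073 0.109 -1.732
vertex -1.738 -0.264 -2.511
vertex -1.377 -1.237 -0.828
endloop
endfacet
facet normal -0.771 0.466 0.435
outer loop
vertex -1.377 -1.237 -0.828
vertex -1.738 -0.264 -2.511
vertex -2.042 -1.61 -1.607
endloop
endfacet
facet normal -0.184 -0.816 0.548
outer loop
vertex -1.377 -1.237 -0.828
vertex -2.042 -1.61 -1.607
vertex -0.982 -1.863 -1.628
endloop
endfacet
facet normal 0.184 0.816 -0.548
outer loop
vertex -1.738 -0.264 -2.511
vertex -0.678 -0.517 -2.532
vertex -1.343 -0.89 -3.311
endloop
endfacet
facet normal -0.914 -0.063 -0.402
outer loop
vertex -1.738 -0.264 -2.511
vertex -1.343 -0.89 -3.311
vertex -2.042 -1.61 -1.607
endloop
endfacet
facet normal -0.914 -0.063 -0.402
outer loop
vertex -2.042 -1.61 -1.607
vertex -1.343 -0.89 -3.311
vertex -1.647 -2.237 -2.407
endloop
endfacet
facet normal -0.184 -0.816 0.549
outer loop
vertex -2.042 -1.61 -1.607
vertex -1.647 -2.237 -2.407
vertex -0.982 -1.863 -1.628
endloop
endfacet
facet normal 0.184 0.816 -0.548
outer loop
vertex -1.343 -0.89 -3.311
vertex -0.678 -0.517 -2.532
vertex -0.283 -1.143 -3.332
endloop
endfacet
facet normal -0.143 -0.529 -0.836
outer loop
vertex -1.343 -0.89 -3.311
vertex -0.283 -1.143 -3.332
vertex -1.647 -2.237 -2.407
endloop
endfacet
facet normal -0.142 -0.529 -0.836
outer loop
vertex -1.647 -2.237 -2.407
vertex -0.283 -1.143 -3.332
vertex -0.587 -2.489 -2.428
endloop
endfacet
facet normal -0.183 -0.816 0.548
outer loop
vertex -1.647 -2.237 -2.407
vertex -0.587 -2.489 -2.428
vertex -0.982 -1.863 -1.628
endloop
endfacet
facet normal -0.891 0.333 0.310
outer loop
vertex -2.667 2.482 -2.834
vertex -2.053 3.373 -2.027
vertex -2.677 3.687 -4.158
endloop
endfacet
facet normal -0.455 -0.660 -0.597
outer loop
vertex -0.967 3.047 -4.753
vertex -2.667 2.482 -2.834
vertex -2.677 3.687 -4.158
endloop
endfacet
facet normal -0.891 0.333 0.310
outer loop
vertex -2.677 3.687 -4.158
vertex -2.053 3.373 -2.027
vertex -2.063 4.578 -3.351
endloop
endfacet
facet normal -0.005 0.673 -0.739
outer loop
vertex -2.063 4.578 -3.351
vertex -0.967 3.047 -4.753
vertex -2.677 3.687 -4.158
endloop
endfacet
facet normal 0.005 -0.673 0.739
outer loop
vertex -2.667 2.482 -2.834
vertex -0.343 2.733 -2.622
vertex -2.053 3.373 -2.027
endloop
endfacet
facet normal -0.455 -0.660 -0.597
outer loop
vertex -0.957 1.842 -3.429
vertex -2.667 2.482 -2.834
vertex -0.967 3.047 -4.753
endloop
endfacet
facet normal 0.005 -0.673 0.739
outer loop
vertex -0.957 1.842 -3.429
vertex -0.343 2.733 -2.622
vertex -2.667 2.482 -2.834
endloop
endfacet
facet normal 0.455 0.660 0.597
outer loop
vertex -2.053 3.373 -2.027
vertex -0.343 2.733 -2.622
vertex -2.063 4.578 -3.351
endloop
endfacet
facet normal -0.005 0.673 -0.739
outer loop
vertex -0.353 3.938 -3.946
vertex -0.967 3.047 -4.753
vertex -2.063 4.578 -3.351
endloop
endfacet
facet normal 0.455 0.660 0.597
outer loop
vertex -2.063 4.578 -3.351
vertex -0.343 2.733 -2.622
vertex -0.353 3.938 -3.946
endloop
endfacet
facet normal 0.891 -0.333 -0.310
outer loop
vertex -0.353 3.938 -3.946
vertex -0.957 1.842 -3.429
vertex -0.967 3.047 -4.753
endloop
endfacet
facet normal 0.891 -0.333 -0.310
outer loop
vertex -0.343 2.733 -2.622
vertex -0.957 1.842 -3.429
vertex -0.353 3.938 -3.946
endloop
endfacet

endsolid


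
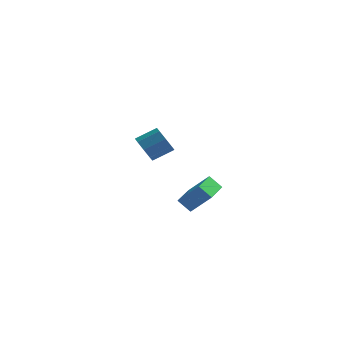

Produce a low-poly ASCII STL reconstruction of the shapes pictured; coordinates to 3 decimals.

solid 
facet normal -0.794 -0.373 -0.479
outer loop
vertex -3.729 2.899 -2.875
vertex -3.98 2.497 -2.146
vertex -4.131 3.276 -2.502
endloop
endfacet
facet normal 0.063 0.735 -0.675
outer loop
vertex -3.729 2.899 -2.875
vertex -4.131 3.276 -2.502
vertex -2.649 3.406 -2.223
endloop
endfacet
facet normal 0.063 0.735 -0.675
outer loop
vertex -2.649 3.406 -2.223
vertex -4.131 3.276 -2.502
vertex -3.051 3.783 -1.85
endloop
endfacet
facet normal 0.794 0.373 0.480
outer loop
vertex -2.649 3.406 -2.223
vertex -3.051 3.783 -1.85
vertex -2.9 3.003 -1.494
endloop
endfacet
facet normal -0.794 -0.373 -0.480
outer loop
vertex -4.131 3.276 -2.502
vertex -3.98 2.497 -2.146
vertex -4.445 3.196 -1.92
endloop
endfacet
facet normal -0.383 0.920 -0.080
outer loop
vertex -4.131 3.276 -2.502
vertex -4.445 3.196 -1.92
vertex -3.051 3.783 -1.85
endloop
endfacet
facet normal -0.383 0.920 -0.080
outer loop
vertex -3.051 3.783 -1.85
vertex -4.445 3.196 -1.92
vertex -3.365 3.703 -1.268
endloop
endfacet
facet normal 0.794 0.373 0.480
outer loop
vertex -3.051 3.783 -1.85
vertex -3.365 3.703 -1.268
vertex -2.9 3.003 -1.494
endloop
endfacet
facet normal -0.794 -0.373 -0.480
outer loop
vertex -4.445 3.196 -1.92
vertex -3.98 2.497 -2.146
vertex -4.487 2.707 -1.47
endloop
endfacet
facet normal -0.604 0.567 0.560
outer loop
vertex -4.445 3.196 -1.92
vertex -4.487 2.707 -1.47
vertex -3.365 3.703 -1.268
endloop
endfacet
facet normal -0.604 0.567 0.561
outer loop
vertex -3.365 3.703 -1.268
vertex -4.487 2.707 -1.47
vertex -3.406 3.214 -0.818
endloop
endfacet
facet normal 0.795 0.374 0.478
outer loop
vertex -3.365 3.703 -1.268
vertex -3.406 3.214 -0.818
vertex -2.9 3.003 -1.494
endloop
endfacet
facet normal -0.794 -0.373 -0.480
outer loop
vertex -4.487 2.707 -1.47
vertex -3.98 2.497 -2.146
vertex -4.231 2.094 -1.417
endloop
endfacet
facet normal -0.470 -0.121 0.874
outer loop
vertex -4.487 2.707 -1.47
vertex -4.231 2.094 -1.417
vertex -3.406 3.214 -0.818
endloop
endfacet
facet normal -0.471 -0.120 0.874
outer loop
vertex -3.406 3.214 -0.818
vertex -4.231 2.094 -1.417
vertex -3.151 2.601 -0.765
endloop
endfacet
facet normal 0.795 0.372 0.479
outer loop
vertex -3.406 3.214 -0.818
vertex -3.151 2.601 -0.765
vertex -2.9 3.003 -1.494
endloop
endfacet
facet normal -0.794 -0.373 -0.480
outer loop
vertex -4.231 2.094 -1.417
vertex -3.98 2.497 -2.146
vertex -3.829 1.717 -1.79
endloop
endfacet
facet normal -0.063 -0.735 0.675
outer loop
vertex -4.231 2.094 -1.417
vertex -3.829 1.717 -1.79
vertex -3.151 2.601 -0.765
endloop
endfacet
facet normal -0.063 -0.735 0.675
outer loop
vertex -3.151 2.601 -0.765
vertex -3.829 1.717 -1.79
vertex -2.749 2.224 -1.138
endloop
endfacet
facet normal 0.794 0.373 0.479
outer loop
vertex -3.151 2.601 -0.765
vertex -2.749 2.224 -1.138
vertex -2.9 3.003 -1.494
endloop
endfacet
facet normal -0.794 -0.373 -0.480
outer loop
vertex -3.829 1.717 -1.79
vertex -3.98 2.497 -2.146
vertex -3.515 1.797 -2.372
endloop
endfacet
facet normal 0.383 -0.920 0.080
outer loop
vertex -3.829 1.717 -1.79
vertex -3.515 1.797 -2.372
vertex -2.749 2.224 -1.138
endloop
endfacet
facet normal 0.383 -0.920 0.080
outer loop
vertex -2.749 2.224 -1.138
vertex -3.515 1.797 -2.372
vertex -2.435 2.304 -1.72
endloop
endfacet
facet normal 0.794 0.373 0.480
outer loop
vertex -2.749 2.224 -1.138
vertex -2.435 2.304 -1.72
vertex -2.9 3.003 -1.494
endloop
endfacet
facet normal -0.795 -0.374 -0.478
outer loop
vertex -3.515 1.797 -2.372
vertex -3.98 2.497 -2.146
vertex -3.474 2.286 -2.822
endloop
endfacet
facet normal 0.604 -0.566 -0.560
outer loop
vertex -3.515 1.797 -2.372
vertex -3.474 2.286 -2.822
vertex -2.435 2.304 -1.72
endloop
endfacet
facet normal 0.604 -0.567 -0.560
outer loop
vertex -2.435 2.304 -1.72
vertex -3.474 2.286 -2.822
vertex -2.393 2.793 -2.17
endloop
endfacet
facet normal 0.794 0.373 0.480
outer loop
vertex -2.435 2.304 -1.72
vertex -2.393 2.793 -2.17
vertex -2.9 3.003 -1.494
endloop
endfacet
facet normal -0.795 -0.372 -0.479
outer loop
vertex -3.474 2.286 -2.822
vertex -3.98 2.497 -2.146
vertex -3.729 2.899 -2.875
endloop
endfacet
facet normal 0.471 0.120 -0.874
outer loop
vertex -3.474 2.286 -2.822
vertex -3.729 2.899 -2.875
vertex -2.393 2.793 -2.17
endloop
endfacet
facet normal 0.471 0.121 -0.874
outer loop
vertex -2.393 2.793 -2.17
vertex -3.729 2.899 -2.875
vertex -2.649 3.406 -2.223
endloop
endfacet
facet normal 0.794 0.373 0.480
outer loop
vertex -2.393 2.793 -2.17
vertex -2.649 3.406 -2.223
vertex -2.9 3.003 -1.494
endloop
endfacet
facet normal -0.681 0.068 -0.730
outer loop
vertex -0.931 -4.533 -2.164
vertex -0.671 -2.865 -2.252
vertex -0.265 -4.67 -2.798
endloop
endfacet
facet normal -0.154 -0.987 0.052
outer loop
vertex 0.791 -4.775 -1.668
vertex -0.931 -4.533 -2.164
vertex -0.265 -4.67 -2.798
endloop
endfacet
facet normal -0.681 0.068 -0.730
outer loop
vertex -0.265 -4.67 -2.798
vertex -0.671 -2.865 -2.252
vertex -0.005 -3.002 -2.886
endloop
endfacet
facet normal 0.716 -0.148 -0.683
outer loop
vertex -0.005 -3.002 -2.886
vertex 0.791 -4.775 -1.668
vertex -0.265 -4.67 -2.798
endloop
endfacet
facet normal -0.716 0.148 0.683
outer loop
vertex -0.931 -4.533 -2.164
vertex 0.385 -2.97 -1.122
vertex -0.671 -2.865 -2.252
endloop
endfacet
facet normal -0.154 -0.987 0.052
outer loop
vertex 0.125 -4.638 -1.034
vertex -0.931 -4.533 -2.164
vertex 0.791 -4.775 -1.668
endloop
endfacet
facet normal -0.716 0.148 0.683
outer loop
vertex 0.125 -4.638 -1.034
vertex 0.385 -2.97 -1.122
vertex -0.931 -4.533 -2.164
endloop
endfacet
facet normal 0.154 0.987 -0.052
outer loop
vertex -0.671 -2.865 -2.252
vertex 0.385 -2.97 -1.122
vertex -0.005 -3.002 -2.886
endloop
endfacet
facet normal 0.716 -0.148 -0.683
outer loop
vertex 1.051 -3.107 -1.756
vertex 0.791 -4.775 -1.668
vertex -0.005 -3.002 -2.886
endloop
endfacet
facet normal 0.154 0.987 -0.052
outer loop
vertex -0.005 -3.002 -2.886
vertex 0.385 -2.97 -1.122
vertex 1.051 -3.107 -1.756
endloop
endfacet
facet normal 0.681 -0.068 0.730
outer loop
vertex 1.051 -3.107 -1.756
vertex 0.125 -4.638 -1.034
vertex 0.791 -4.775 -1.668
endloop
endfacet
facet normal 0.681 -0.068 0.730
outer loop
vertex 0.385 -2.97 -1.122
vertex 0.125 -4.638 -1.034
vertex 1.051 -3.107 -1.756
endloop
endfacet

endsolid


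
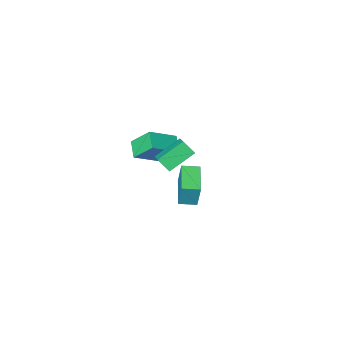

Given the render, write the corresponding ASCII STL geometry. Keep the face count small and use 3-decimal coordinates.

solid 
facet normal -0.858 0.068 -0.508
outer loop
vertex -3.224 -3.691 -1.841
vertex -2.797 -2.633 -2.42
vertex -2.503 -4.723 -3.197
endloop
endfacet
facet normal -0.333 -0.827 0.452
outer loop
vertex -0.683 -4.867 -2.12
vertex -3.224 -3.691 -1.841
vertex -2.503 -4.723 -3.197
endloop
endfacet
facet normal -0.858 0.068 -0.508
outer loop
vertex -2.503 -4.723 -3.197
vertex -2.797 -2.633 -2.42
vertex -2.076 -3.664 -3.776
endloop
endfacet
facet normal 0.390 -0.558 -0.733
outer loop
vertex -2.076 -3.664 -3.776
vertex -0.683 -4.867 -2.12
vertex -2.503 -4.723 -3.197
endloop
endfacet
facet normal -0.389 0.558 0.733
outer loop
vertex -3.224 -3.691 -1.841
vertex -0.977 -2.777 -1.343
vertex -2.797 -2.633 -2.42
endloop
endfacet
facet normal -0.333 -0.827 0.452
outer loop
vertex -1.404 -3.836 -0.764
vertex -3.224 -3.691 -1.841
vertex -0.683 -4.867 -2.12
endloop
endfacet
facet normal -0.389 0.558 0.733
outer loop
vertex -1.404 -3.836 -0.764
vertex -0.977 -2.777 -1.343
vertex -3.224 -3.691 -1.841
endloop
endfacet
facet normal 0.333 0.827 -0.452
outer loop
vertex -2.797 -2.633 -2.42
vertex -0.977 -2.777 -1.343
vertex -2.076 -3.664 -3.776
endloop
endfacet
facet normal 0.389 -0.558 -0.733
outer loop
vertex -0.256 -3.809 -2.699
vertex -0.683 -4.867 -2.12
vertex -2.076 -3.664 -3.776
endloop
endfacet
facet normal 0.334 0.827 -0.452
outer loop
vertex -2.076 -3.664 -3.776
vertex -0.977 -2.777 -1.343
vertex -0.256 -3.809 -2.699
endloop
endfacet
facet normal 0.858 -0.068 0.508
outer loop
vertex -0.256 -3.809 -2.699
vertex -1.404 -3.836 -0.764
vertex -0.683 -4.867 -2.12
endloop
endfacet
facet normal 0.858 -0.068 0.508
outer loop
vertex -0.977 -2.777 -1.343
vertex -1.404 -3.836 -0.764
vertex -0.256 -3.809 -2.699
endloop
endfacet
facet normal -0.868 0.027 0.495
outer loop
vertex -2.419 -1.947 -0.489
vertex -2.093 -1.036 0.033
vertex -2.872 -1.31 -1.318
endloop
endfacet
facet normal -0.296 -0.829 -0.475
outer loop
vertex -1.127 -1.364 -2.313
vertex -2.419 -1.947 -0.489
vertex -2.872 -1.31 -1.318
endloop
endfacet
facet normal -0.868 0.027 0.495
outer loop
vertex -2.872 -1.31 -1.318
vertex -2.093 -1.036 0.033
vertex -2.546 -0.399 -0.796
endloop
endfacet
facet normal -0.398 0.559 -0.728
outer loop
vertex -2.546 -0.399 -0.796
vertex -1.127 -1.364 -2.313
vertex -2.872 -1.31 -1.318
endloop
endfacet
facet normal 0.398 -0.559 0.728
outer loop
vertex -2.419 -1.947 -0.489
vertex -0.348 -1.09 -0.962
vertex -2.093 -1.036 0.033
endloop
endfacet
facet normal -0.296 -0.829 -0.475
outer loop
vertex -0.674 -2.001 -1.484
vertex -2.419 -1.947 -0.489
vertex -1.127 -1.364 -2.313
endloop
endfacet
facet normal 0.398 -0.559 0.728
outer loop
vertex -0.674 -2.001 -1.484
vertex -0.348 -1.09 -0.962
vertex -2.419 -1.947 -0.489
endloop
endfacet
facet normal 0.296 0.829 0.475
outer loop
vertex -2.093 -1.036 0.033
vertex -0.348 -1.09 -0.962
vertex -2.546 -0.399 -0.796
endloop
endfacet
facet normal -0.398 0.559 -0.728
outer loop
vertex -0.801 -0.453 -1.791
vertex -1.127 -1.364 -2.313
vertex -2.546 -0.399 -0.796
endloop
endfacet
facet normal 0.296 0.829 0.475
outer loop
vertex -2.546 -0.399 -0.796
vertex -0.348 -1.09 -0.962
vertex -0.801 -0.453 -1.791
endloop
endfacet
facet normal 0.868 -0.027 -0.495
outer loop
vertex -0.801 -0.453 -1.791
vertex -0.674 -2.001 -1.484
vertex -1.127 -1.364 -2.313
endloop
endfacet
facet normal 0.868 -0.027 -0.495
outer loop
vertex -0.348 -1.09 -0.962
vertex -0.674 -2.001 -1.484
vertex -0.801 -0.453 -1.791
endloop
endfacet
facet normal -0.502 -0.843 0.196
outer loop
vertex 0.389 2.876 1.737
vertex -0.554 3.409 1.615
vertex 0.386 2.491 0.071
endloop
endfacet
facet normal 0.865 -0.489 0.111
outer loop
vertex 1.374 4.151 -0.315
vertex 0.389 2.876 1.737
vertex 0.386 2.491 0.071
endloop
endfacet
facet normal -0.502 -0.843 0.196
outer loop
vertex 0.386 2.491 0.071
vertex -0.554 3.409 1.615
vertex -0.557 3.024 -0.051
endloop
endfacet
facet normal -0.001 -0.226 -0.974
outer loop
vertex -0.557 3.024 -0.051
vertex 1.374 4.151 -0.315
vertex 0.386 2.491 0.071
endloop
endfacet
facet normal 0.001 0.226 0.974
outer loop
vertex 0.389 2.876 1.737
vertex 0.434 5.069 1.229
vertex -0.554 3.409 1.615
endloop
endfacet
facet normal 0.865 -0.489 0.111
outer loop
vertex 1.377 4.536 1.351
vertex 0.389 2.876 1.737
vertex 1.374 4.151 -0.315
endloop
endfacet
facet normal 0.001 0.226 0.974
outer loop
vertex 1.377 4.536 1.351
vertex 0.434 5.069 1.229
vertex 0.389 2.876 1.737
endloop
endfacet
facet normal -0.865 0.489 -0.111
outer loop
vertex -0.554 3.409 1.615
vertex 0.434 5.069 1.229
vertex -0.557 3.024 -0.051
endloop
endfacet
facet normal -0.001 -0.226 -0.974
outer loop
vertex 0.431 4.684 -0.437
vertex 1.374 4.151 -0.315
vertex -0.557 3.024 -0.051
endloop
endfacet
facet normal -0.865 0.489 -0.111
outer loop
vertex -0.557 3.024 -0.051
vertex 0.434 5.069 1.229
vertex 0.431 4.684 -0.437
endloop
endfacet
facet normal 0.502 0.843 -0.196
outer loop
vertex 0.431 4.684 -0.437
vertex 1.377 4.536 1.351
vertex 1.374 4.151 -0.315
endloop
endfacet
facet normal 0.502 0.843 -0.196
outer loop
vertex 0.434 5.069 1.229
vertex 1.377 4.536 1.351
vertex 0.431 4.684 -0.437
endloop
endfacet

endsolid
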